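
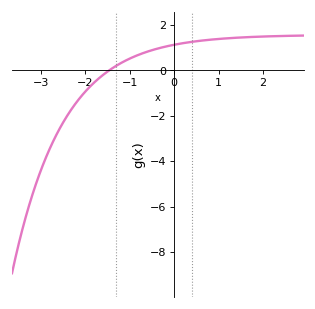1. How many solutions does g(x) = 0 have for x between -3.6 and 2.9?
1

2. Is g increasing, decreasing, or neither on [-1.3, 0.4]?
increasing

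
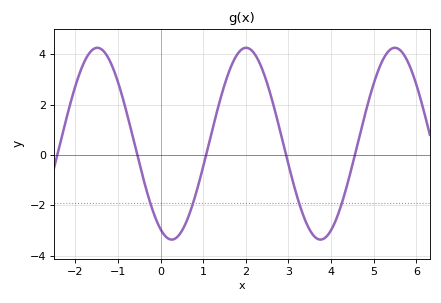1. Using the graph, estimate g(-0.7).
1.06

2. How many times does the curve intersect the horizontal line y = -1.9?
4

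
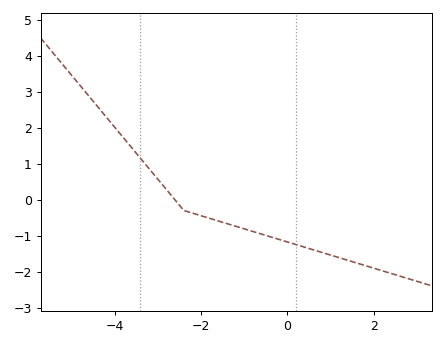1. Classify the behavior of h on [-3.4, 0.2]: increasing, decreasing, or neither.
decreasing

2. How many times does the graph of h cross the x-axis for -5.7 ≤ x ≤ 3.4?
1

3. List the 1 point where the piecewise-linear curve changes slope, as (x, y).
(-2.4, -0.3)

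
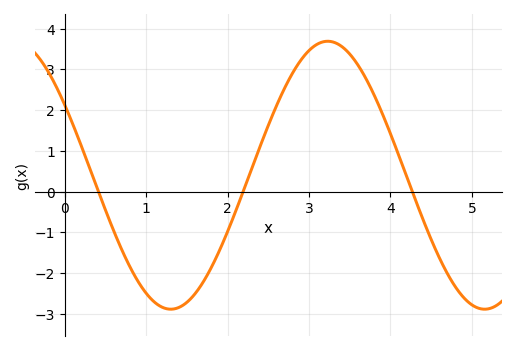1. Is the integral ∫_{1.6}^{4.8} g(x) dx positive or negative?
positive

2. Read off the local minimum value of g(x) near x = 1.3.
-2.9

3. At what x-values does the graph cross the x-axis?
0.4, 2.2, 4.3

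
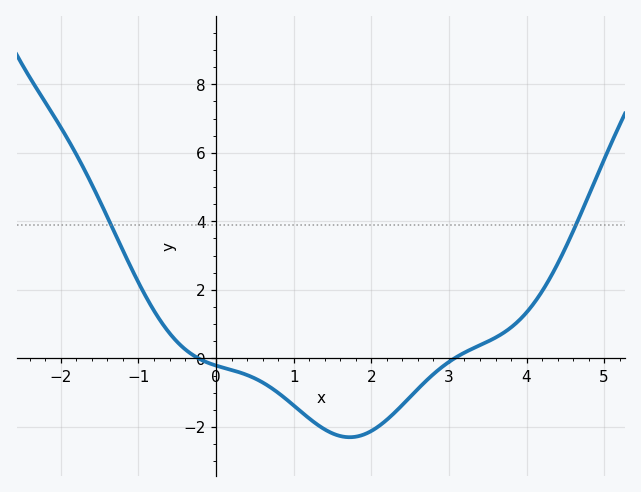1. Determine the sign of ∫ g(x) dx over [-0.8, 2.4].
negative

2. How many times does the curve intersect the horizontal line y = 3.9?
2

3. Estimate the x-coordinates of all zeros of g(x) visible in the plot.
-0.2, 3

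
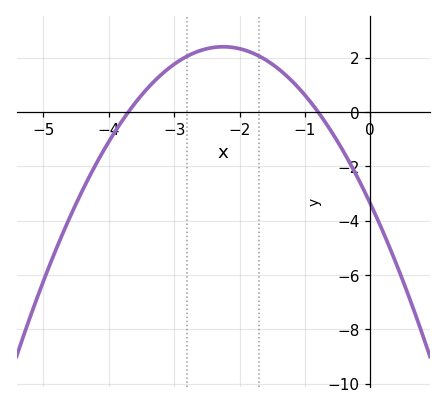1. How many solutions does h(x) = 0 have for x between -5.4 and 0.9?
2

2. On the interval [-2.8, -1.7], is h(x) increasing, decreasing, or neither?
neither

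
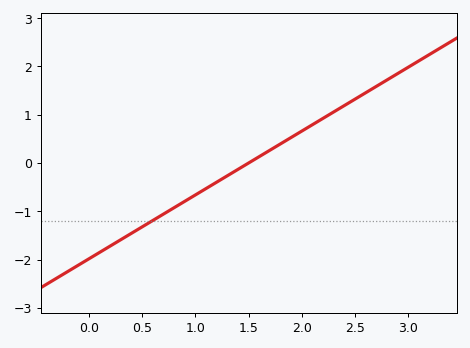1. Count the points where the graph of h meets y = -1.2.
1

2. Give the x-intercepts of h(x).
1.5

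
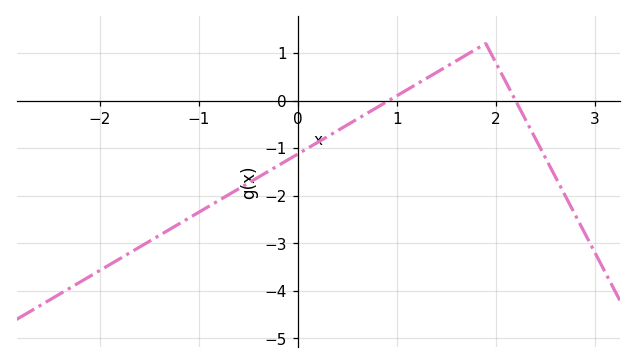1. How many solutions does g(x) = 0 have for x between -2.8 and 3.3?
2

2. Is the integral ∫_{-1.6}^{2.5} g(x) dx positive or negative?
negative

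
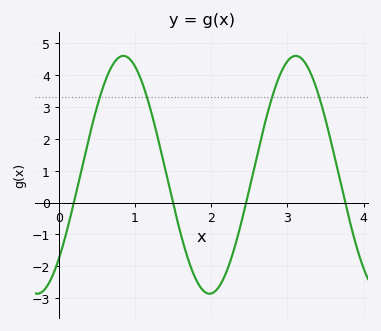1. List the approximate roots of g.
0.2, 1.5, 2.5, 3.8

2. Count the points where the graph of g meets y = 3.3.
4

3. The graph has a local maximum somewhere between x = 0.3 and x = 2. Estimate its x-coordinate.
0.9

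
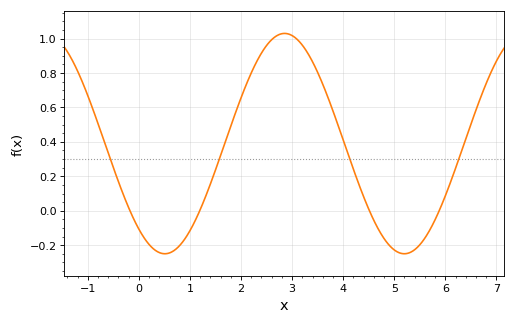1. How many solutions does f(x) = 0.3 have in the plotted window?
4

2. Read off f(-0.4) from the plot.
0.16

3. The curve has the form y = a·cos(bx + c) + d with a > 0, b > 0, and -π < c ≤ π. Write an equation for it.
y = 0.64cos(1.3x + 2.5) + 0.39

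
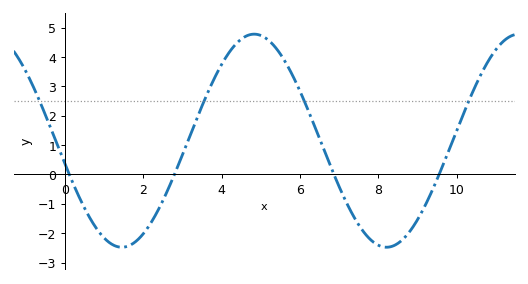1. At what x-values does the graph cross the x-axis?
0.111, 2.8, 6.87, 9.55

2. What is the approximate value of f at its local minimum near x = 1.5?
-2.48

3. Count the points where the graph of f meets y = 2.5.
4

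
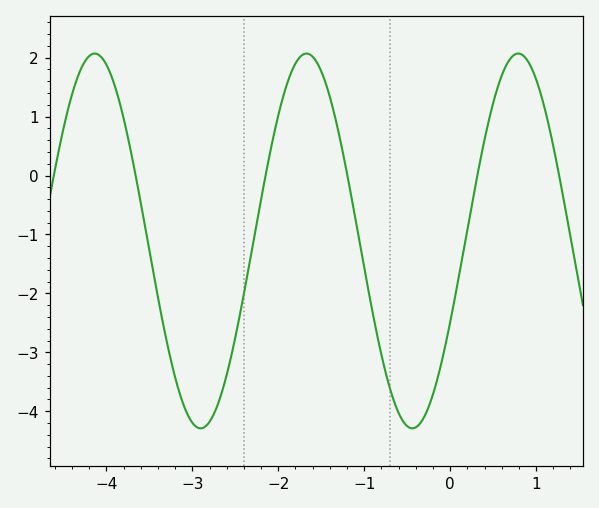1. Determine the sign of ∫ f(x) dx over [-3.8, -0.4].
negative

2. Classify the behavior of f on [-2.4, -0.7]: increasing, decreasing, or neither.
neither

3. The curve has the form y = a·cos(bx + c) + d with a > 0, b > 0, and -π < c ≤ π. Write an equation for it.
y = 3.18cos(2.5x - 2) - 1.11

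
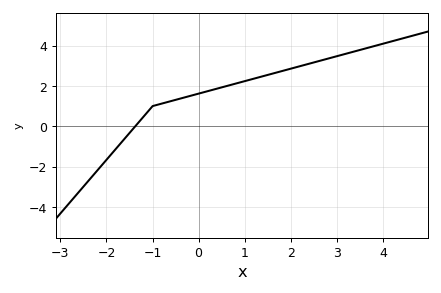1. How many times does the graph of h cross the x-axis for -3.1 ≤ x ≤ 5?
1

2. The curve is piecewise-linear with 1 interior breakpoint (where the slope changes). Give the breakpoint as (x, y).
(-1, 1)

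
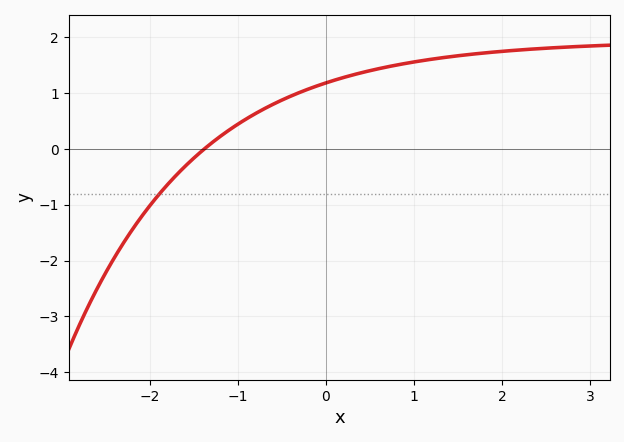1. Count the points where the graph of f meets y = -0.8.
1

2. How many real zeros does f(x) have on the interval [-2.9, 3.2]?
1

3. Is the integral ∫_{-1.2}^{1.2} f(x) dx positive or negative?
positive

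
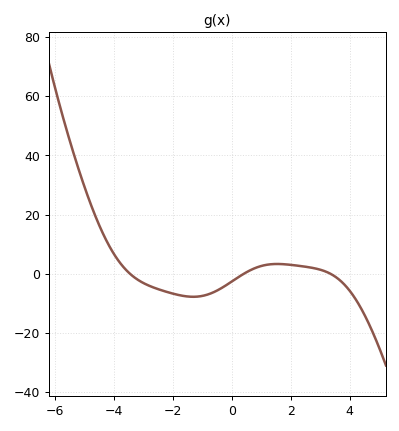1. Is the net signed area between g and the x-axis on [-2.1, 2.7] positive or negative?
negative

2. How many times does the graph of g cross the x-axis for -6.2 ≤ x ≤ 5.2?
3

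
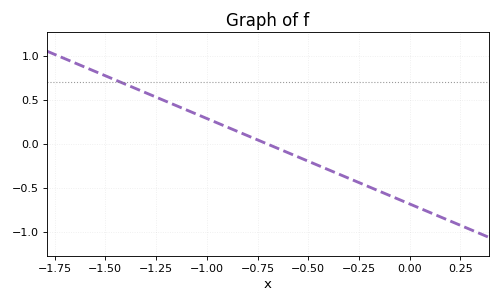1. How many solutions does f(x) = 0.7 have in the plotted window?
1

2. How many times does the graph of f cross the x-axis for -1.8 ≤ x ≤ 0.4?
1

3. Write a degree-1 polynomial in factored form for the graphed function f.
y = -0.97(x + 0.7)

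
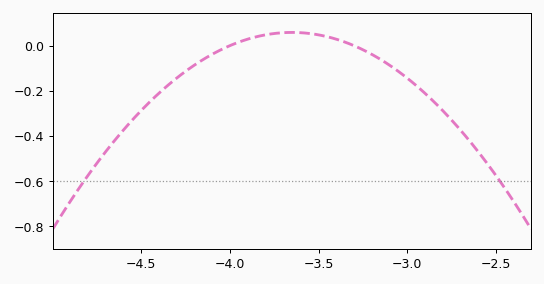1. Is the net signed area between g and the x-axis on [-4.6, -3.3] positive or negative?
negative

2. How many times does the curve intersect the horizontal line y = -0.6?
2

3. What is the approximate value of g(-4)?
0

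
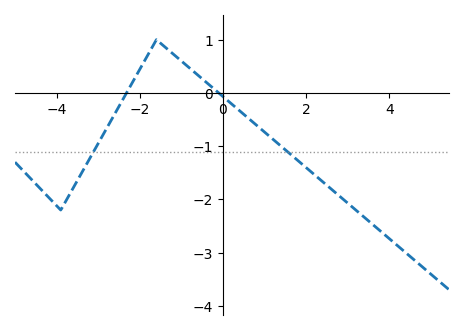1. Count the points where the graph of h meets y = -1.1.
2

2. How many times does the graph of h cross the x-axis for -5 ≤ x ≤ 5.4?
2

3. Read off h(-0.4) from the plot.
0.2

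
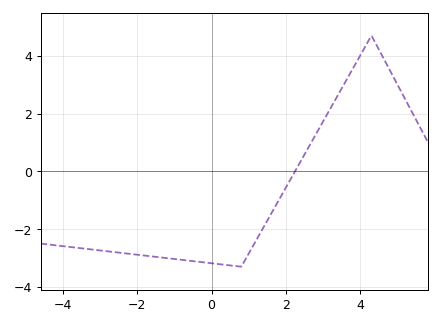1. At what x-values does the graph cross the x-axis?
2.24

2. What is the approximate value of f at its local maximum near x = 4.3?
4.7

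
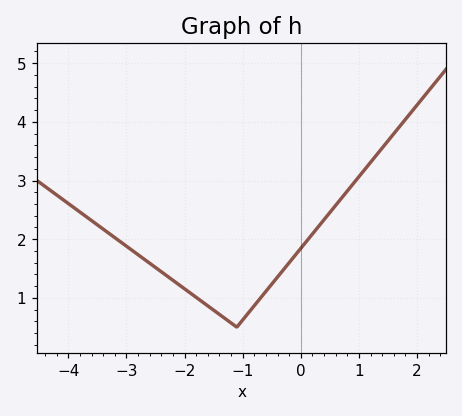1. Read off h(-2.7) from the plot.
1.7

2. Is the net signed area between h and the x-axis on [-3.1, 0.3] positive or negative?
positive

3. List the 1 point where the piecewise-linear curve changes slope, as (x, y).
(-1.1, 0.5)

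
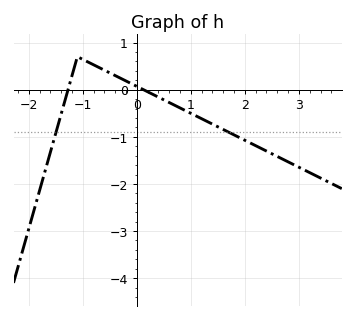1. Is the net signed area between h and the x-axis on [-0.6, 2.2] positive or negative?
negative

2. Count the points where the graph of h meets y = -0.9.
2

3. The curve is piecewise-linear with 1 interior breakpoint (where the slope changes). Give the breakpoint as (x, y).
(-1.1, 0.7)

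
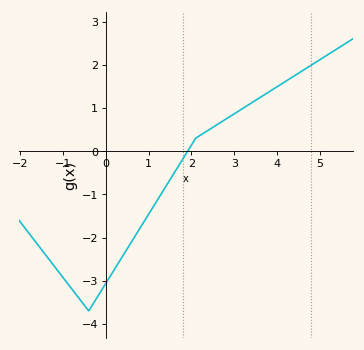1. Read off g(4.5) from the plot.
1.8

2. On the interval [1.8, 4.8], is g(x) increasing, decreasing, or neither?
increasing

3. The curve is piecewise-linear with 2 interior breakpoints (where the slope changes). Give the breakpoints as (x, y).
(-0.4, -3.7); (2.1, 0.3)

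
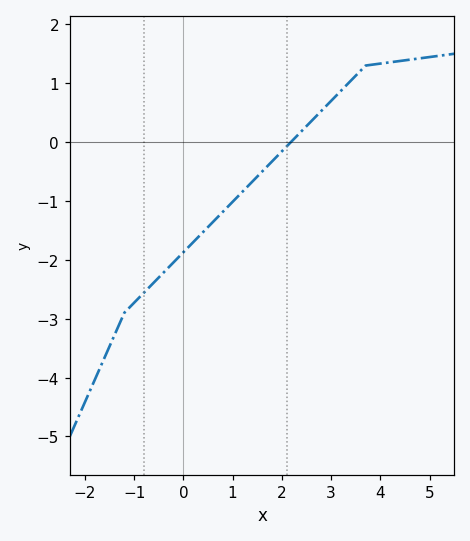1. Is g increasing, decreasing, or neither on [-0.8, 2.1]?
increasing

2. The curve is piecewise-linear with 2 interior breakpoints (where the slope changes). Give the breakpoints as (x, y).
(-1.2, -2.9); (3.7, 1.3)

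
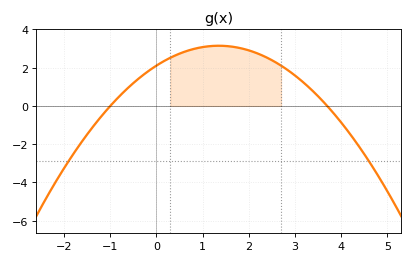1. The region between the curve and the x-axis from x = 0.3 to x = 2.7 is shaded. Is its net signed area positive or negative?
positive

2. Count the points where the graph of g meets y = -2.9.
2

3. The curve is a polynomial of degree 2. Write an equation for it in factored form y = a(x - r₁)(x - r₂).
y = -0.57(x + 1)(x - 3.7)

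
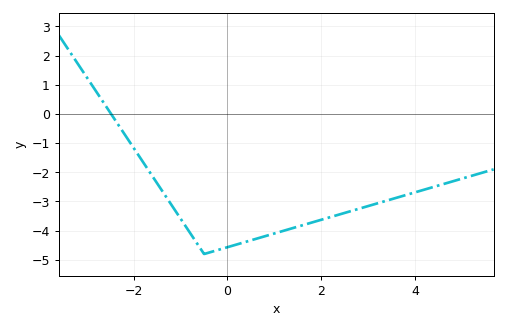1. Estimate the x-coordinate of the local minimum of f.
-0.4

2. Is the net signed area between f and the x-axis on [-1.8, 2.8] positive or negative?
negative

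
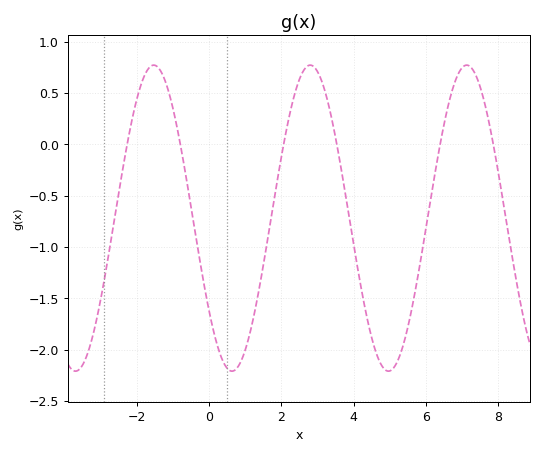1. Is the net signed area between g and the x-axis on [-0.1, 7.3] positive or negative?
negative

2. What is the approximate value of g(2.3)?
0.394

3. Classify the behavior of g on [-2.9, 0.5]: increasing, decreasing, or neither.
neither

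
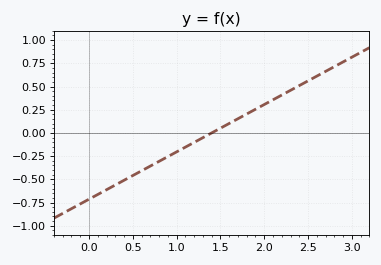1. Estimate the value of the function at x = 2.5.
0.561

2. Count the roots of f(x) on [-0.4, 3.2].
1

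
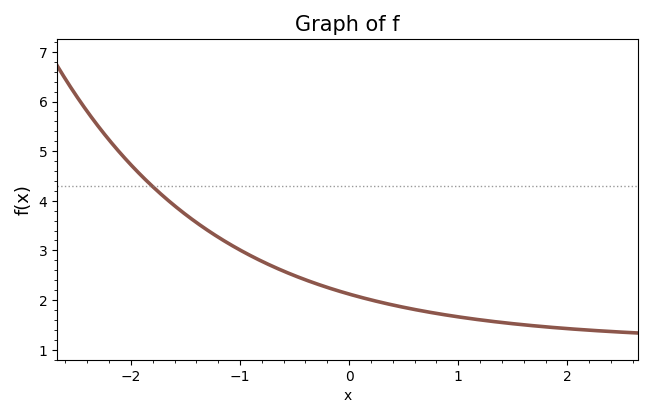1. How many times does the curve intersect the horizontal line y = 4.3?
1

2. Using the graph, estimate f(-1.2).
3.27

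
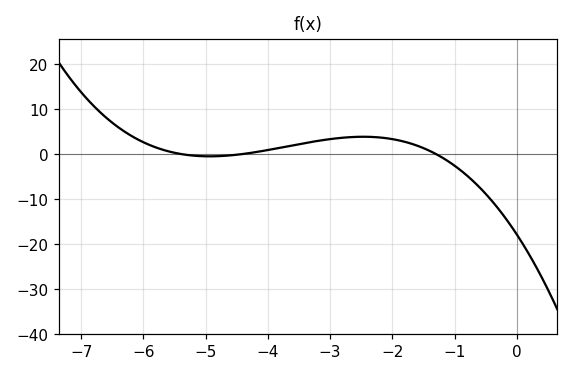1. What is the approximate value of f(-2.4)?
4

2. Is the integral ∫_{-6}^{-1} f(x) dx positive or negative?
positive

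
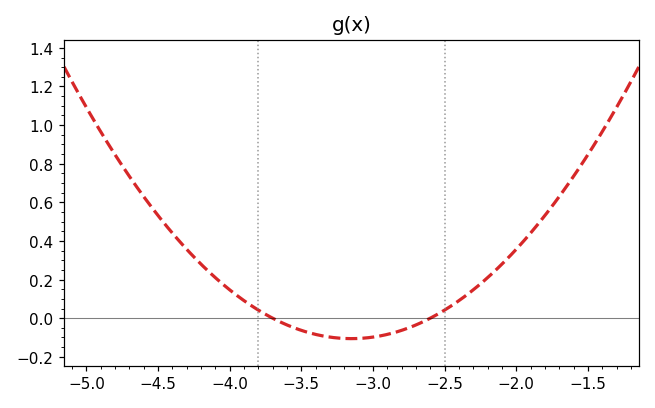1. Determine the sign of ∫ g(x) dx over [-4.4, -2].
positive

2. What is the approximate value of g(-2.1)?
0.28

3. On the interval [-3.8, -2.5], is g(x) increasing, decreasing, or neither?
neither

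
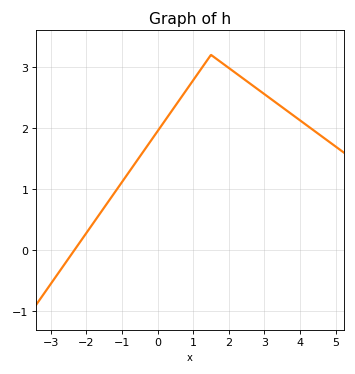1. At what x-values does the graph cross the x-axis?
-2.4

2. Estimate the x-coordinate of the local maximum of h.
1.4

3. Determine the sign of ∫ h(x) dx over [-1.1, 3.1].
positive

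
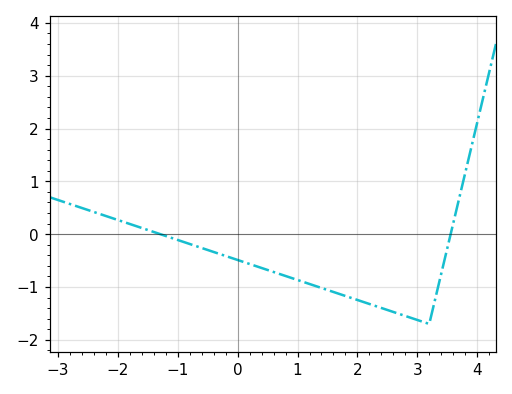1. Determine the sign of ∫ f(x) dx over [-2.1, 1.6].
negative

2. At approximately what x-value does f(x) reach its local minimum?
3.2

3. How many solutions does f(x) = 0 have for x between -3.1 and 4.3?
2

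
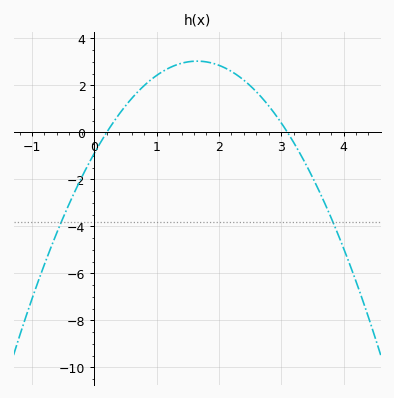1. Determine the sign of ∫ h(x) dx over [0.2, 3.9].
positive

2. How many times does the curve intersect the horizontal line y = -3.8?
2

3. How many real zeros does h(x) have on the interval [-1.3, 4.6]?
2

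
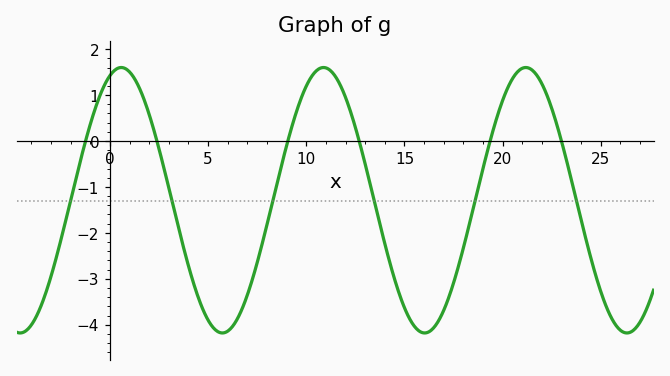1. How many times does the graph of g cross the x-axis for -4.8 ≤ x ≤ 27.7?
6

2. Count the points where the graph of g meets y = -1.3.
6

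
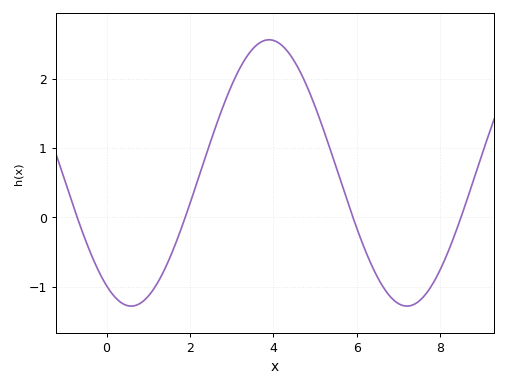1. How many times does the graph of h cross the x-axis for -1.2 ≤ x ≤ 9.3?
4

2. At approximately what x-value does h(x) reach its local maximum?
3.8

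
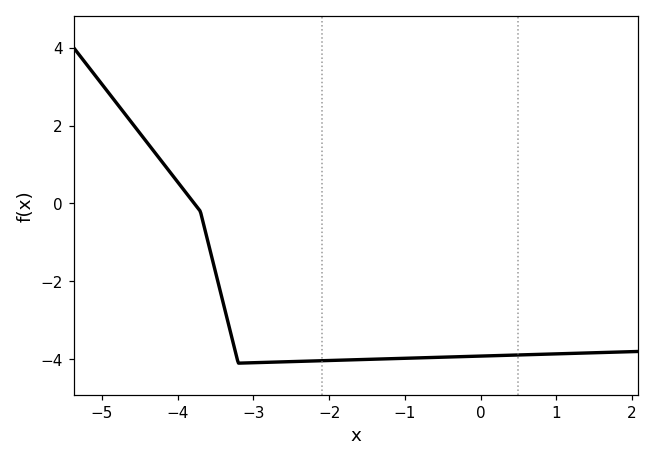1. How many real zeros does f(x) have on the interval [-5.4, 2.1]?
1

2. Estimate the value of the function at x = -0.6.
-4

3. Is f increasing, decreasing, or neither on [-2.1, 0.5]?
increasing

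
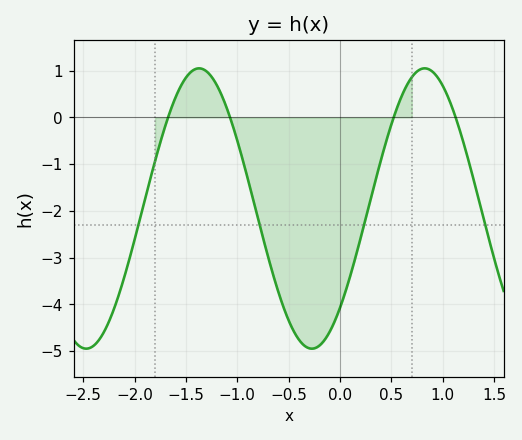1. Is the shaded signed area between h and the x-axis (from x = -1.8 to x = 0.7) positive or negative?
negative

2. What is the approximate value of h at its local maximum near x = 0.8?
1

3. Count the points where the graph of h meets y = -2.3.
4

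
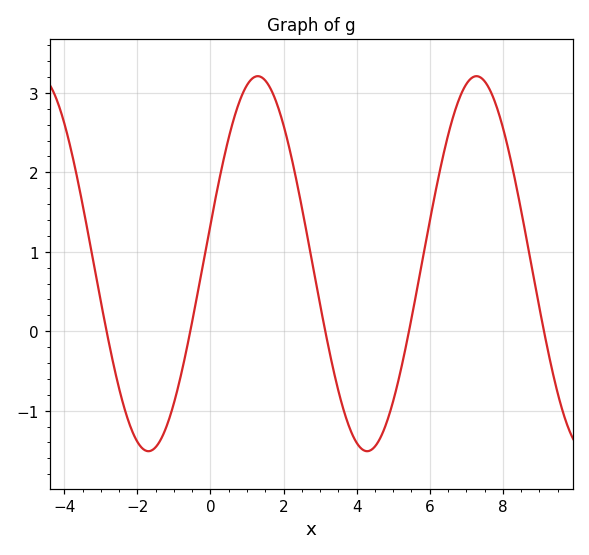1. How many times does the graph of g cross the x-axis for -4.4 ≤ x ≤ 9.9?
5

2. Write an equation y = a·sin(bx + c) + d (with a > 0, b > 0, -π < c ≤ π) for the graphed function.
y = 2.36sin(1.05x + 0.21) + 0.85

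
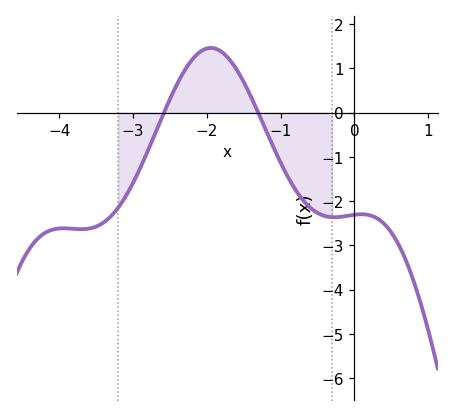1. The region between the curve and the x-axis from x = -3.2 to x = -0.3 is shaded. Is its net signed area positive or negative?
negative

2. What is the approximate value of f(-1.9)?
1.5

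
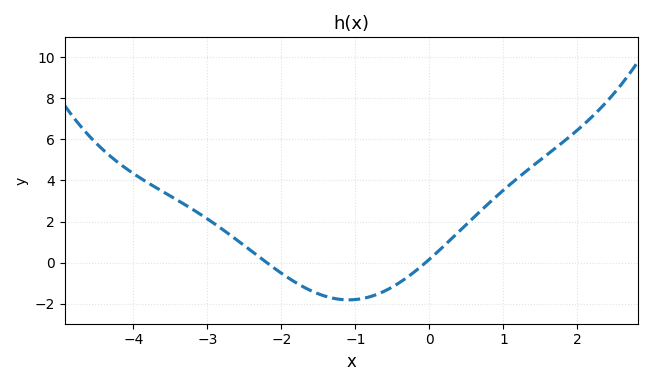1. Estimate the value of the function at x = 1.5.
5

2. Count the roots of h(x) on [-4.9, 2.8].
2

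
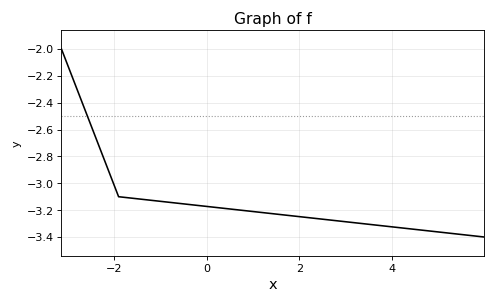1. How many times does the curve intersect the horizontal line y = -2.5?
1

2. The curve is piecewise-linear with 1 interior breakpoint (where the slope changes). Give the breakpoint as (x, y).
(-1.9, -3.1)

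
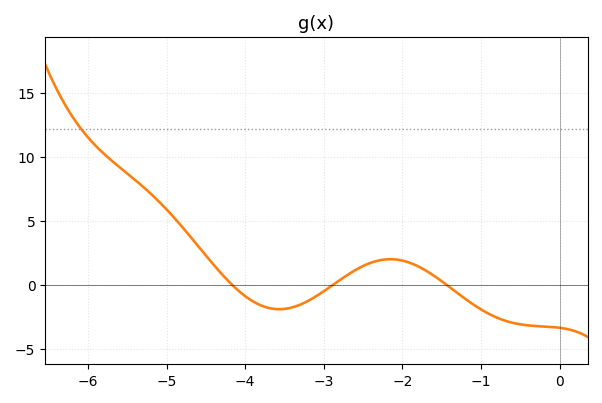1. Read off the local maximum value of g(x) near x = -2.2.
2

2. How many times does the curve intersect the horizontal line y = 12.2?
1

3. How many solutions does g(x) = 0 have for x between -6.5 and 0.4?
3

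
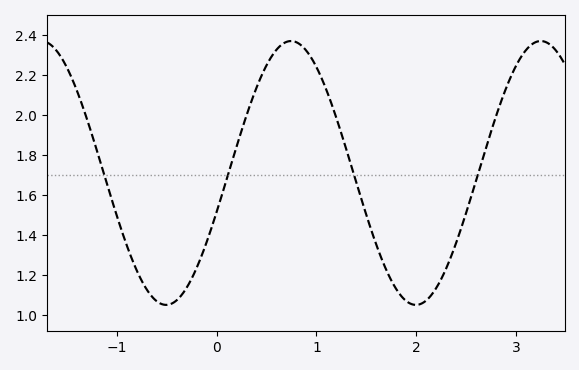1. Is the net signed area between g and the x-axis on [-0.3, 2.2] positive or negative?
positive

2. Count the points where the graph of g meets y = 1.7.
4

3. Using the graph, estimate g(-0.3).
1.14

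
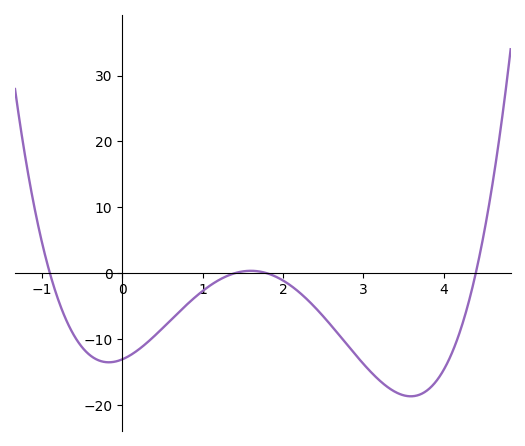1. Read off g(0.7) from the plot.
-6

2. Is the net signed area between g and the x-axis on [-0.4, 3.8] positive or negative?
negative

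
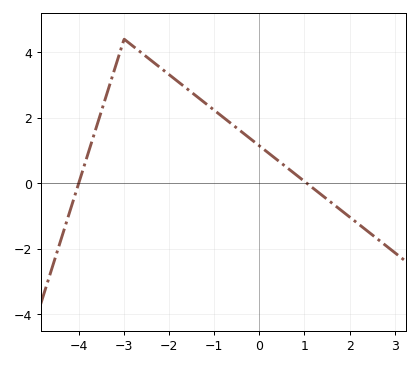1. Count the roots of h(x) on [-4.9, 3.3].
2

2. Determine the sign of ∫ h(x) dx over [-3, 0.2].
positive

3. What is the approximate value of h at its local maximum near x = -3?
4.4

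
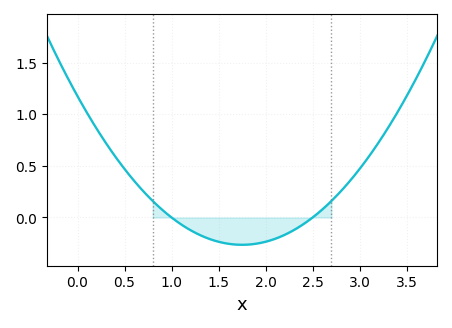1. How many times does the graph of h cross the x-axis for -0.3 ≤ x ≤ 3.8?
2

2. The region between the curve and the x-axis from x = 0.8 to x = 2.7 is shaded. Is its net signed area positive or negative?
negative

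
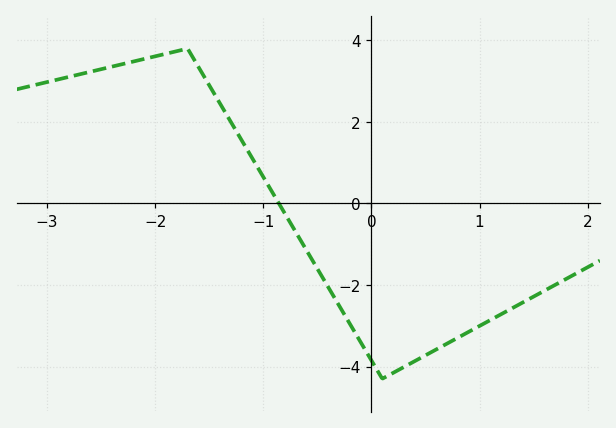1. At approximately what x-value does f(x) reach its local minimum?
0.101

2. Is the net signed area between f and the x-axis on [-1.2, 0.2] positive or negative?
negative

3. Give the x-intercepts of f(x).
-0.856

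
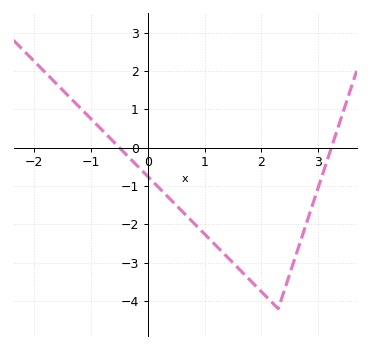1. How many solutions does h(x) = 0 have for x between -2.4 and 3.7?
2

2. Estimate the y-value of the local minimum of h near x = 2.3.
-4.2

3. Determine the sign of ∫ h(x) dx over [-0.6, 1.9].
negative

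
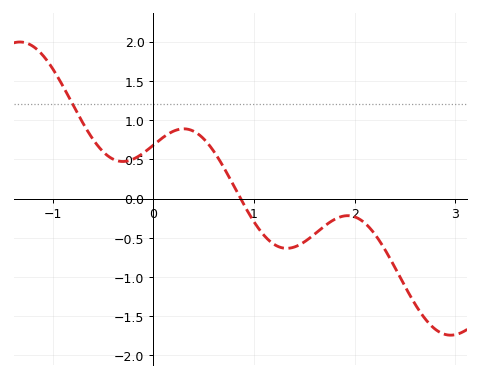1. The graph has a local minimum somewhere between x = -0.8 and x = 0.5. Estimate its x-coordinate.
-0.302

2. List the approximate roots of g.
0.867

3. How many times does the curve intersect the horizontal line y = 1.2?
1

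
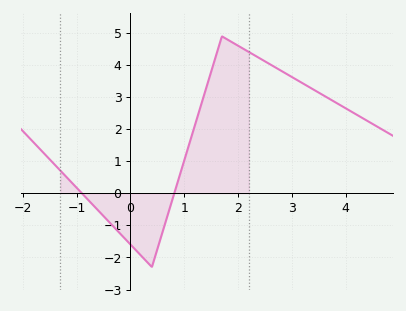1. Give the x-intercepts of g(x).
-0.9, 0.8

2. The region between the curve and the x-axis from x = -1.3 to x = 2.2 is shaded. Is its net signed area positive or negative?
positive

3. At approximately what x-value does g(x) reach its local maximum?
1.7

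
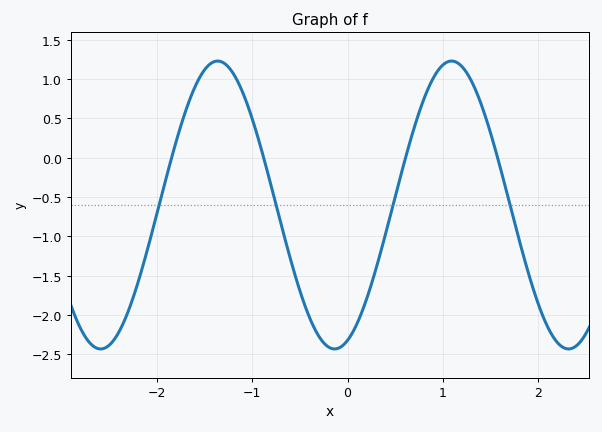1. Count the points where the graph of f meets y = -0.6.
4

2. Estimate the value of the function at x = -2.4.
-2.2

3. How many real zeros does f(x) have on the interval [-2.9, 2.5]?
4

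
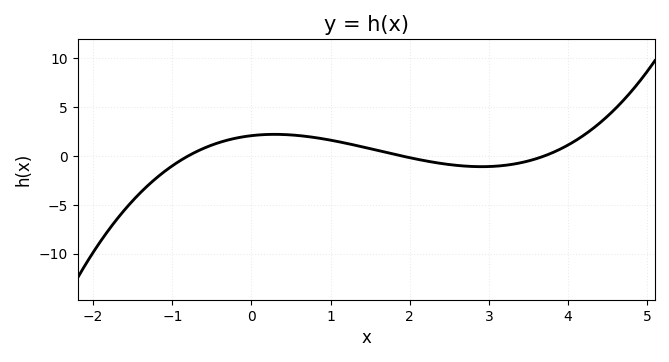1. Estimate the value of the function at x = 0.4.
2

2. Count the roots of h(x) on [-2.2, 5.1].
3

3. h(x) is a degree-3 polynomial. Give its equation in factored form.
y = 0.37(x + 0.8)(x - 1.9)(x - 3.7)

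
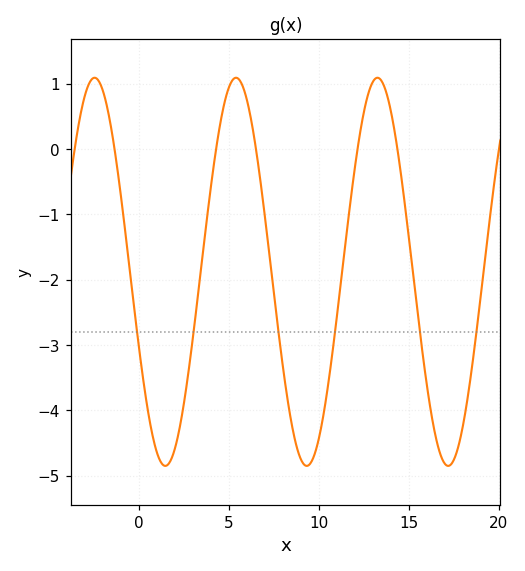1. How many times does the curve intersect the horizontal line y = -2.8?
6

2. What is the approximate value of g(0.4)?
-3.8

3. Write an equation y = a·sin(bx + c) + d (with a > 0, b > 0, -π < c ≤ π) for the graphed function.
y = 2.97sin(0.8x - 2.8) - 1.88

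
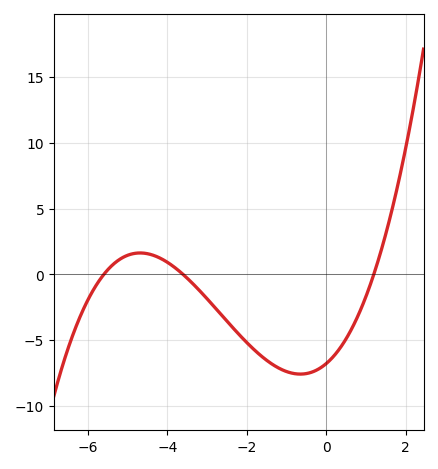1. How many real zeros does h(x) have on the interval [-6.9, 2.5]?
3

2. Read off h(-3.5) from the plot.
-0.5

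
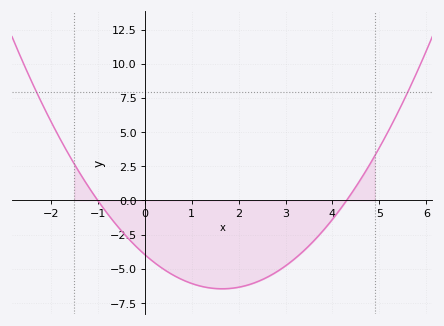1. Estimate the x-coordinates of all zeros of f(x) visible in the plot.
-1, 4.4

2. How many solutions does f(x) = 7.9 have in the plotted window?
2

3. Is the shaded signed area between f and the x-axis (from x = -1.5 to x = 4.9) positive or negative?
negative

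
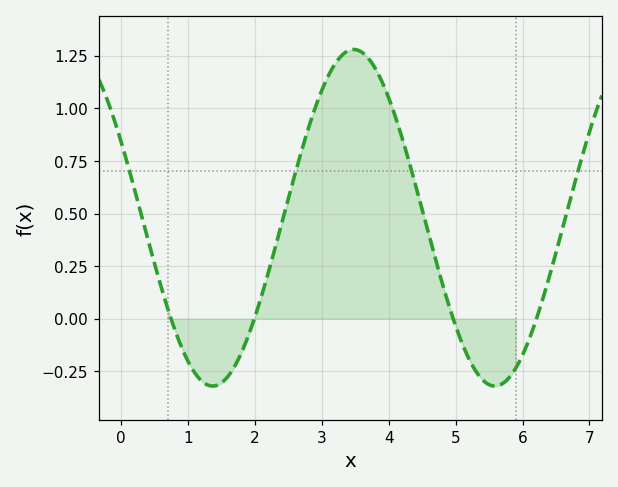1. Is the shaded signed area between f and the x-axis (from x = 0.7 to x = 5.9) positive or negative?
positive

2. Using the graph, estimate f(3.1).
1.16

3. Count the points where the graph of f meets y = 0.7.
4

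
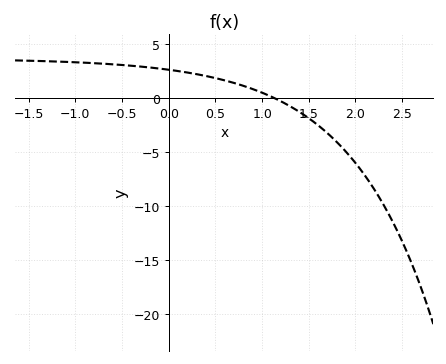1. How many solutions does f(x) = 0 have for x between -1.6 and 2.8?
1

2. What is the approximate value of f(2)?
-6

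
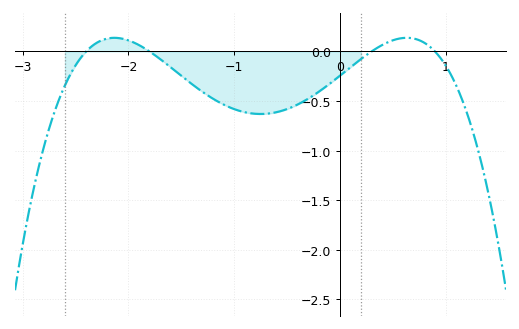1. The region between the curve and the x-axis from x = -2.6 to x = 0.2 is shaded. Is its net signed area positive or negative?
negative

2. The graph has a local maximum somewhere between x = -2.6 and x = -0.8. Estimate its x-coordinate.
-2.1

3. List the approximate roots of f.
-2.4, -1.8, 0.3, 0.9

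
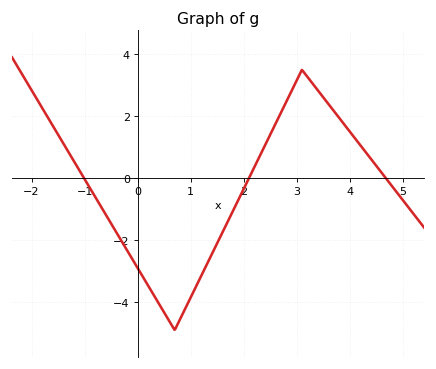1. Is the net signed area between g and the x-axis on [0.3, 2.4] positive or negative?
negative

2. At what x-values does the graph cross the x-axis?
-1.01, 2.1, 4.68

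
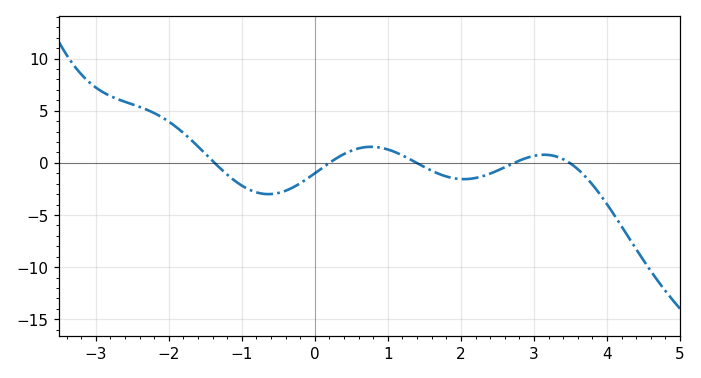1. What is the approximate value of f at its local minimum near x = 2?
-1.5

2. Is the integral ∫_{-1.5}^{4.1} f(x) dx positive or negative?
negative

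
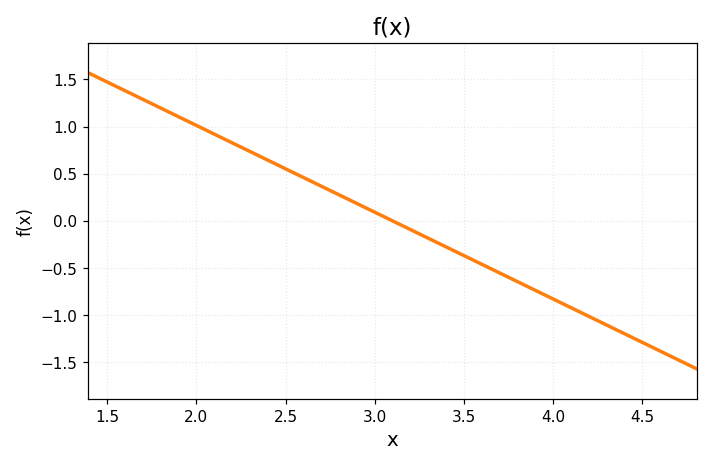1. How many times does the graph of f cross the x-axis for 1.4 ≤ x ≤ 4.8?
1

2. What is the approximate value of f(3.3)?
-0.184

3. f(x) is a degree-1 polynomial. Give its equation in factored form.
y = -0.92(x - 3.1)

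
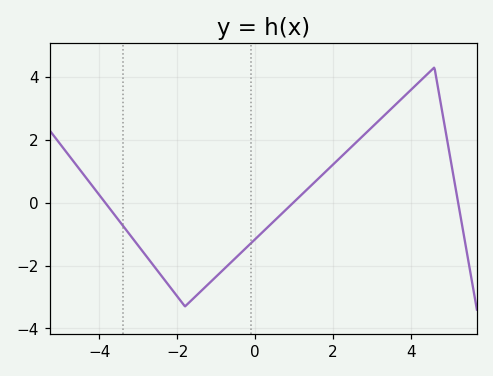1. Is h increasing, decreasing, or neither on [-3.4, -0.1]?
neither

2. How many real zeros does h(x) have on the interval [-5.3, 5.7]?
3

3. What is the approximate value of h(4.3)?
4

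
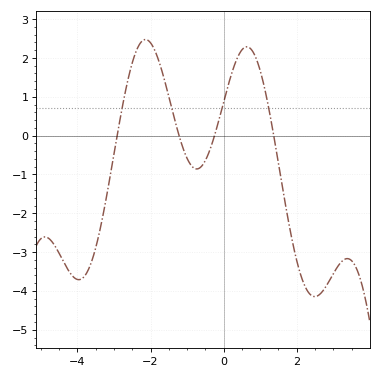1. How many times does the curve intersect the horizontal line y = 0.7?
4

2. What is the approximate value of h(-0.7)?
-0.9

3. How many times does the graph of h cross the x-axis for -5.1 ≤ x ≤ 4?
4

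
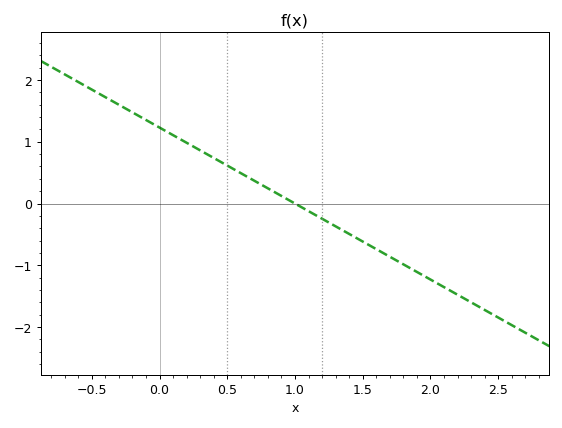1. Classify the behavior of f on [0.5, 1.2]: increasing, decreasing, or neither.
decreasing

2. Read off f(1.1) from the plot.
-0.1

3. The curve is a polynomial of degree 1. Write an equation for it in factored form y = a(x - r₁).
y = -1.23(x - 1)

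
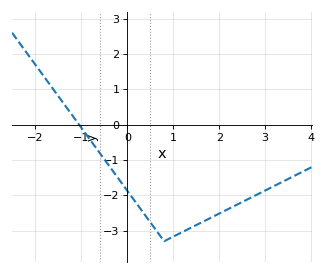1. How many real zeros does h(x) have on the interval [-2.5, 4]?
1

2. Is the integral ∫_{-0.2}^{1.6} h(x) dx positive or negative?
negative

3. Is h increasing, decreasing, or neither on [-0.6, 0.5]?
decreasing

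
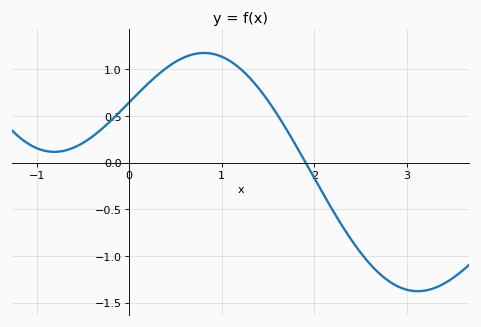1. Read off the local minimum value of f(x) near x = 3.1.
-1.4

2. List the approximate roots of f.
1.9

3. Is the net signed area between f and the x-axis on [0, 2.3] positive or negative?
positive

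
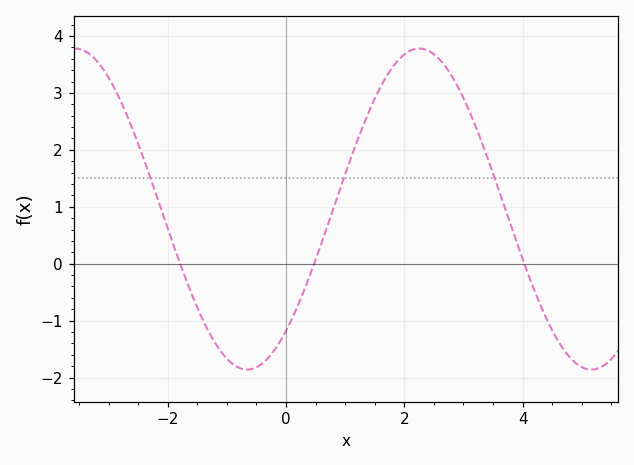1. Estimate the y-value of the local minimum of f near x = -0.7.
-1.86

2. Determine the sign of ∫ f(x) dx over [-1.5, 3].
positive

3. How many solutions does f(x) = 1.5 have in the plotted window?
3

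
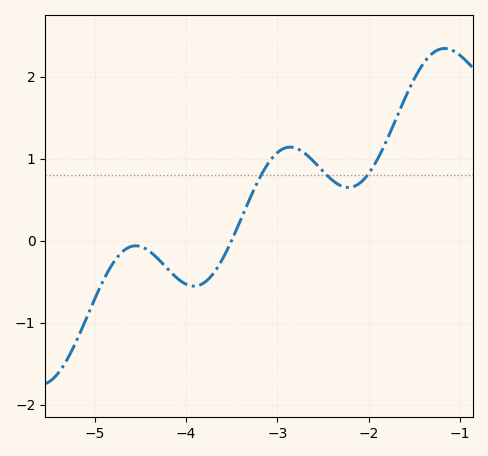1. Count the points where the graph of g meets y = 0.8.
3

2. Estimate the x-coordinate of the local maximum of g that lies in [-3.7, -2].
-2.86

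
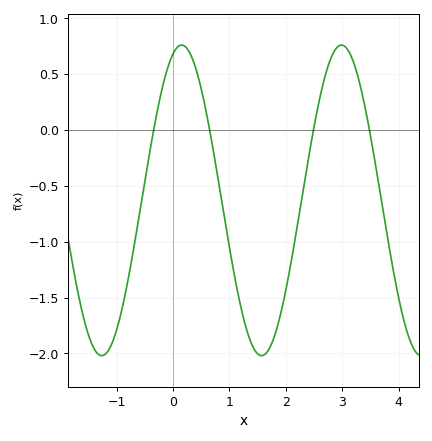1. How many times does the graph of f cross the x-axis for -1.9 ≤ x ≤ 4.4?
4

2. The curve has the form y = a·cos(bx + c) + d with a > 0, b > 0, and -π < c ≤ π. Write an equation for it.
y = 1.39cos(2.22x - 0.342) - 0.63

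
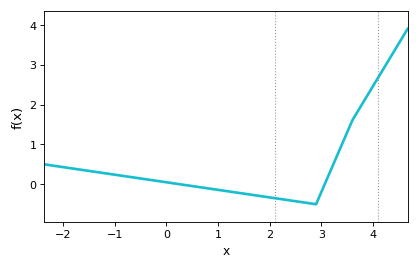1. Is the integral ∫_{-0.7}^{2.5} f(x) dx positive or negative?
negative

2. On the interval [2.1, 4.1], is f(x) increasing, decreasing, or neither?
neither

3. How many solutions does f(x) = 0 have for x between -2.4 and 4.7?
2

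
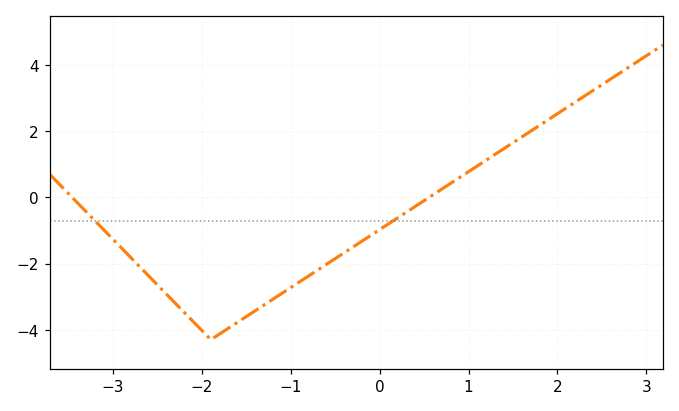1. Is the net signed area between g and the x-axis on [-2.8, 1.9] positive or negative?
negative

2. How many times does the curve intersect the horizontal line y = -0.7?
2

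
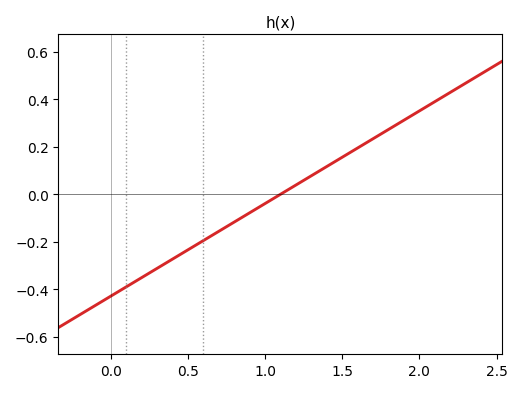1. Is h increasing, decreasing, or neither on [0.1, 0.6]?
increasing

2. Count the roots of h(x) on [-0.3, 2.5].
1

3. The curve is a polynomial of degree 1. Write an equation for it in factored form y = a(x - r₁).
y = 0.39(x - 1.1)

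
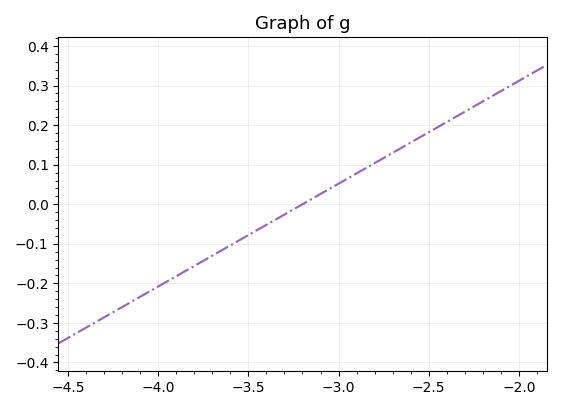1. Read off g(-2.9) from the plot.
0.078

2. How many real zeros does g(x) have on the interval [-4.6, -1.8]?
1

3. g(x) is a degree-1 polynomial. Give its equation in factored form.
y = 0.26(x + 3.2)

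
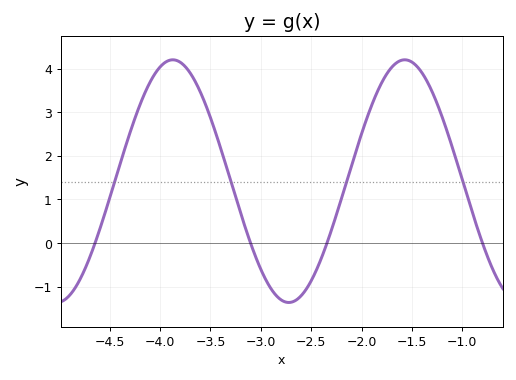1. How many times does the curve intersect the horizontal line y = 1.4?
4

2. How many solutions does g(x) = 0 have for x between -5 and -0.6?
4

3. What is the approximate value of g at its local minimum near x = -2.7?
-1.36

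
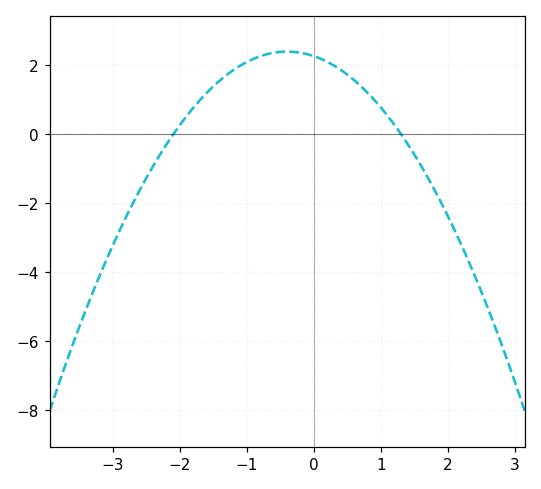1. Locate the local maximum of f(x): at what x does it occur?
-0.4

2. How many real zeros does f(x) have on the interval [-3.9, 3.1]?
2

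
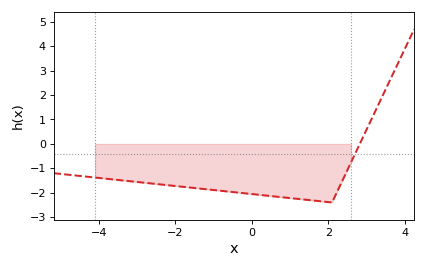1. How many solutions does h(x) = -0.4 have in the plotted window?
1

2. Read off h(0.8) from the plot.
-2.19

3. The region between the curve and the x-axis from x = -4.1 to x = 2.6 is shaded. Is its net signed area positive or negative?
negative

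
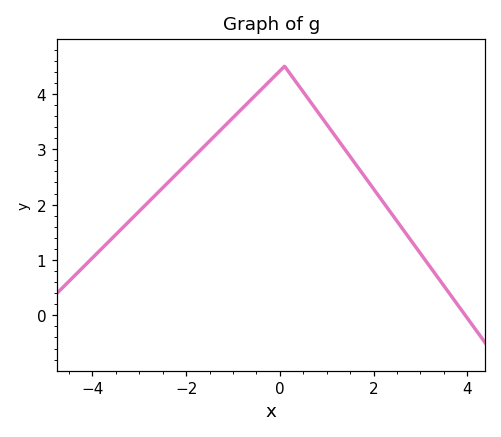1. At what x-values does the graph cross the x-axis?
4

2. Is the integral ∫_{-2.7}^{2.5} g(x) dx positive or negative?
positive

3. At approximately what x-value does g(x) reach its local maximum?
0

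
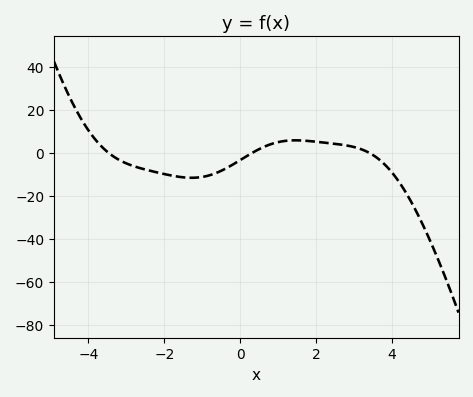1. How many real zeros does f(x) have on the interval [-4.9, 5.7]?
3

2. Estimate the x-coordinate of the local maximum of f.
1.4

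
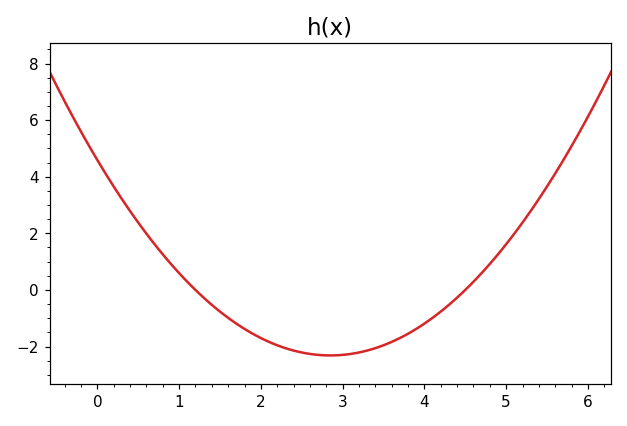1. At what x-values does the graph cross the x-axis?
1.2, 4.5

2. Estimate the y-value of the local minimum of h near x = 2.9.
-2.31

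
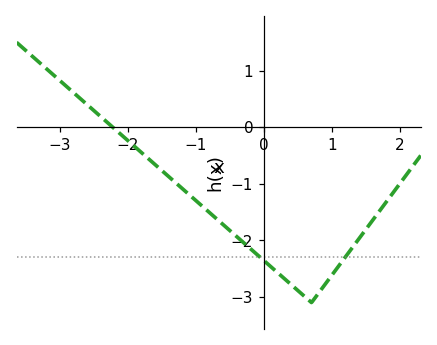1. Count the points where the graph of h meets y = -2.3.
2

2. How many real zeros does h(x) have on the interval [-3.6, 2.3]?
1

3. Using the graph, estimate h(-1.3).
-1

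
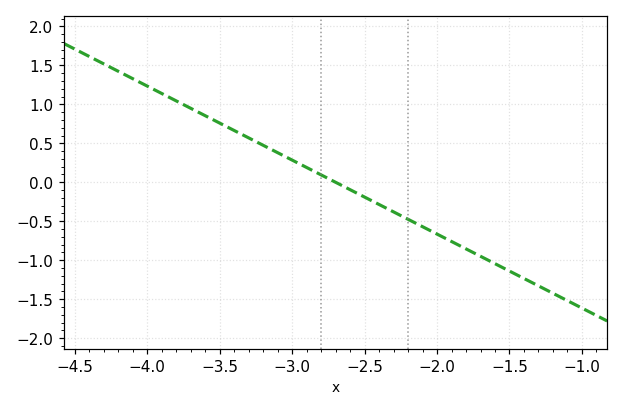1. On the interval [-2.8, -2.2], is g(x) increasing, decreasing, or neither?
decreasing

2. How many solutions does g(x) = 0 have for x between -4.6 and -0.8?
1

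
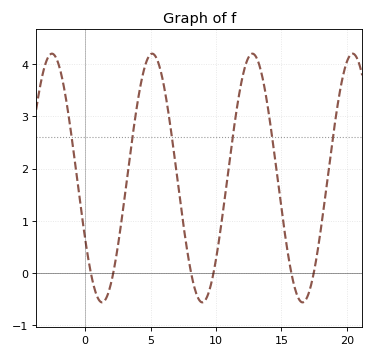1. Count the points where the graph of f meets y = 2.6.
6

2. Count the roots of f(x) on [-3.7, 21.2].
6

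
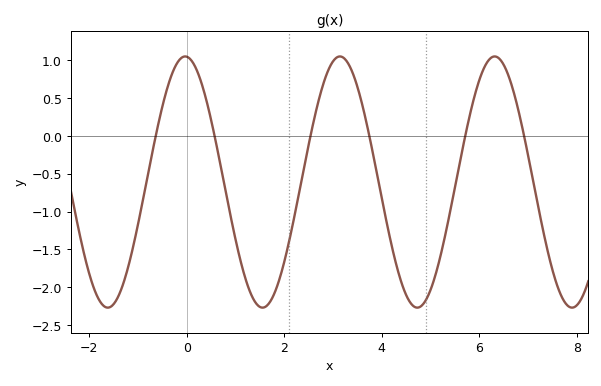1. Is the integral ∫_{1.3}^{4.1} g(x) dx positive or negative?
negative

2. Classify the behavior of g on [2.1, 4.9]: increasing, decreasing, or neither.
neither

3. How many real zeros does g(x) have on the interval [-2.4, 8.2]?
6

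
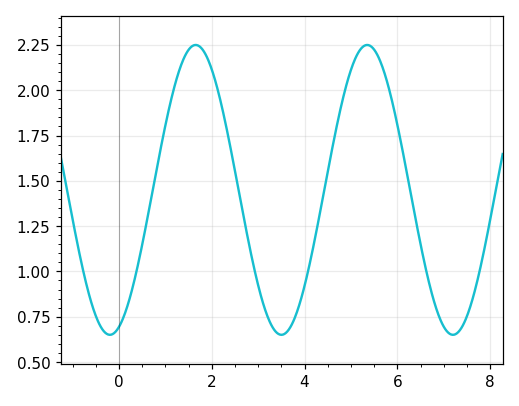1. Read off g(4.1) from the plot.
1.02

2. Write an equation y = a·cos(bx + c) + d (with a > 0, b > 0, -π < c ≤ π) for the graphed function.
y = 0.8cos(1.7x - 2.8) + 1.45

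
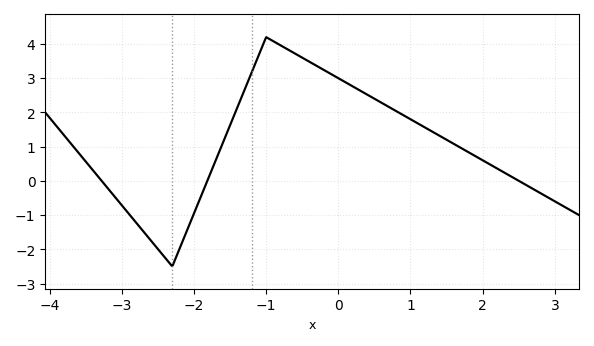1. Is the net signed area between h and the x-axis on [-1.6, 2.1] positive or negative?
positive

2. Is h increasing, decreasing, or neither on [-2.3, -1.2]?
increasing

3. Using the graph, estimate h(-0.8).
4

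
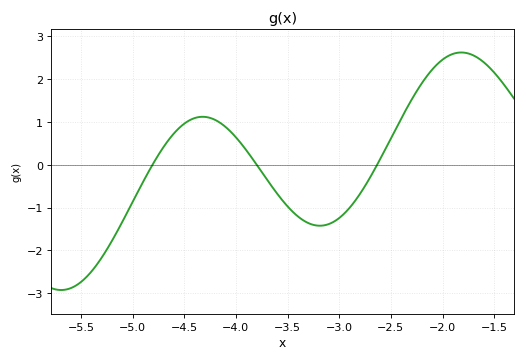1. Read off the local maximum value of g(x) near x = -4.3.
1.12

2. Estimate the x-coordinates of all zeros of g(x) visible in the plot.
-4.81, -3.8, -2.63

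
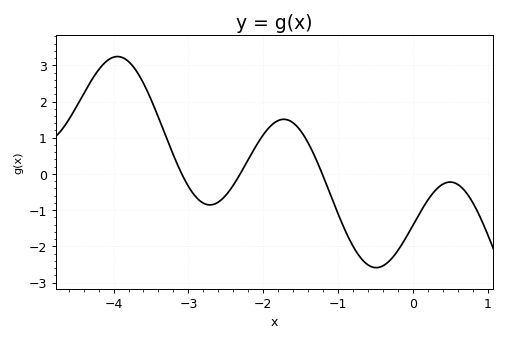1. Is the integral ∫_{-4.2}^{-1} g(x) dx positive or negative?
positive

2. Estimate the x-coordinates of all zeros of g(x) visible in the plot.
-3.1, -2.3, -1.2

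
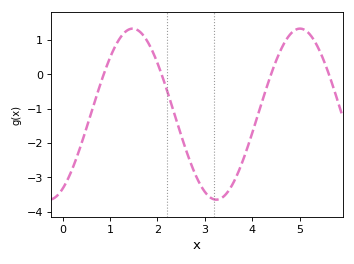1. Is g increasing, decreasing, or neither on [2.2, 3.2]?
decreasing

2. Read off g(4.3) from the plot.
-0.4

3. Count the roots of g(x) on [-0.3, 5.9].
4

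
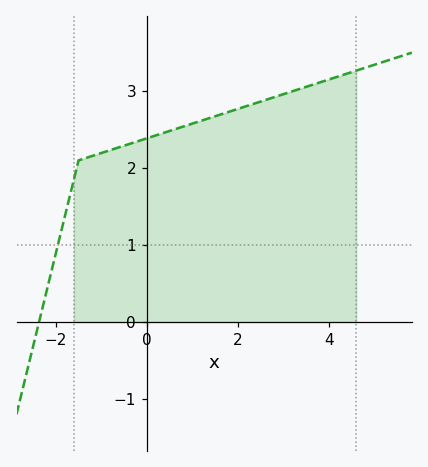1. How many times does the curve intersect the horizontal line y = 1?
1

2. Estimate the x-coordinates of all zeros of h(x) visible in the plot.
-2.37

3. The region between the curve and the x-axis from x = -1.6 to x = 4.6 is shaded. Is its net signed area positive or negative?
positive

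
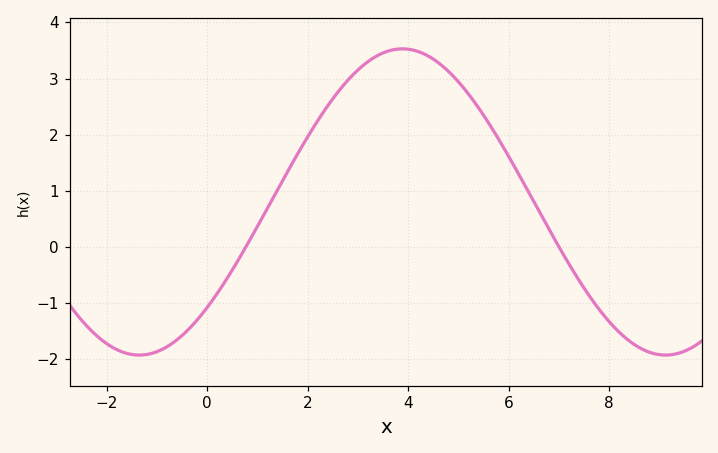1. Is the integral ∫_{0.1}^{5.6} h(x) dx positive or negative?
positive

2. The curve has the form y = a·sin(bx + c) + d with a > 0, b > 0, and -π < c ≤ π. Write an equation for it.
y = 2.73sin(0.6x - 0.76) + 0.8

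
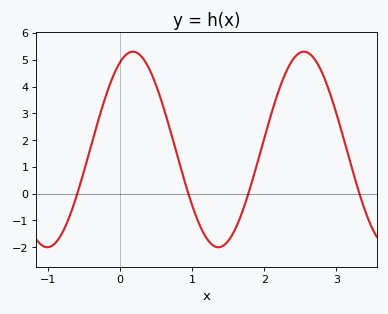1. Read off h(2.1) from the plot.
3.02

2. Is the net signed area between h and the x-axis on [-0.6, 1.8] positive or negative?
positive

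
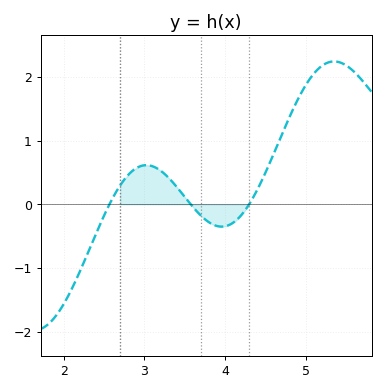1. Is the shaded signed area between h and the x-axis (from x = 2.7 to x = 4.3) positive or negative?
positive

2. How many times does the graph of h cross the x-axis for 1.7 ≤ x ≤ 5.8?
3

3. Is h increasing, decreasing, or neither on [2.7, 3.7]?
neither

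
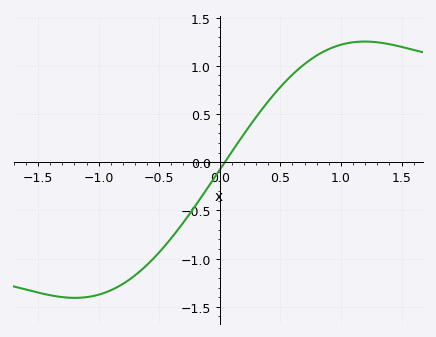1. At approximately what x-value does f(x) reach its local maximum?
1.2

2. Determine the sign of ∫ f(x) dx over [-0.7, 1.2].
positive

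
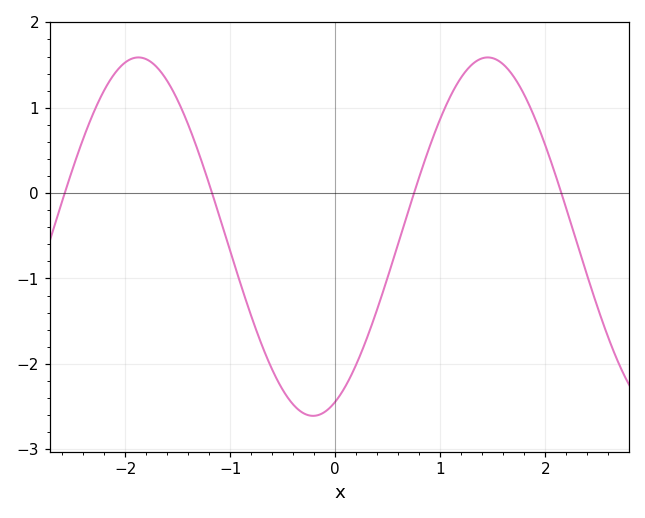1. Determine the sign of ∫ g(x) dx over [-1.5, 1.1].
negative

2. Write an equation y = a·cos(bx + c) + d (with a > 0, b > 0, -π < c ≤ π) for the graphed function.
y = 2.1cos(1.89x - 2.74) - 0.51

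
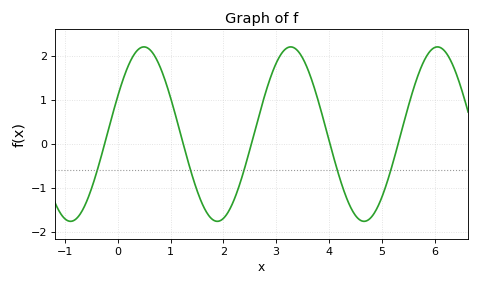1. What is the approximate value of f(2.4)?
-0.565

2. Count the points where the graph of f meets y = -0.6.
5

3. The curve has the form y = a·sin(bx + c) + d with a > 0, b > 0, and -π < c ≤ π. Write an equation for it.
y = 1.98sin(2.26x + 0.452) + 0.22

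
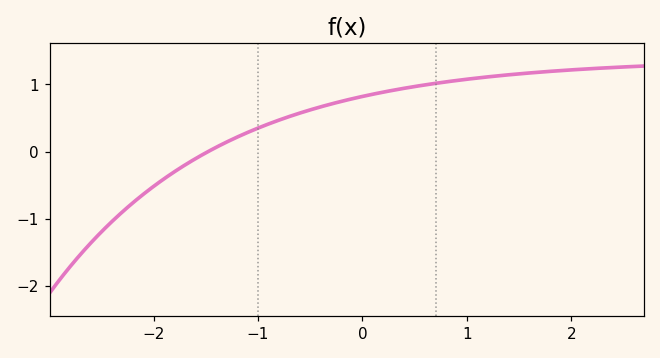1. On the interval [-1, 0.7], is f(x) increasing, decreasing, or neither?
increasing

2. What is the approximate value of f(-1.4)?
0.05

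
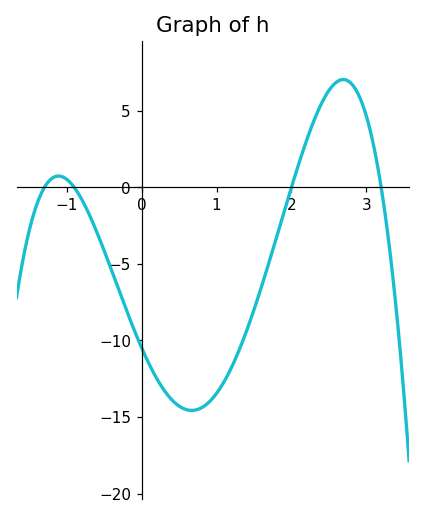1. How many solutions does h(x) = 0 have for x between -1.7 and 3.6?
4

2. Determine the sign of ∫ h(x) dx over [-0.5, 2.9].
negative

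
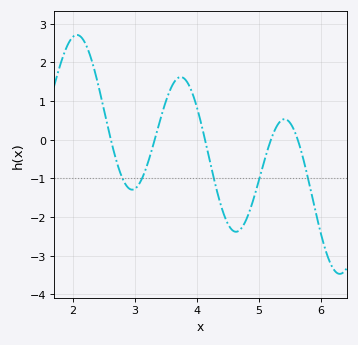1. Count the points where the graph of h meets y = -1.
5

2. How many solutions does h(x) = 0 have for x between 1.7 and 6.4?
5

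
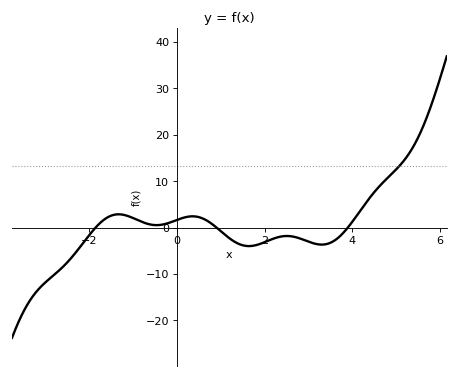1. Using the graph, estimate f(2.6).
-1.89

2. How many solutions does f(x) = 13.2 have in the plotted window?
1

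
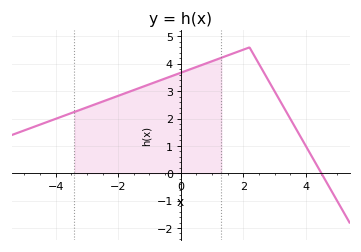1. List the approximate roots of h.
4.4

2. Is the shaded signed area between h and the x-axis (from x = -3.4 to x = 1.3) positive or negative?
positive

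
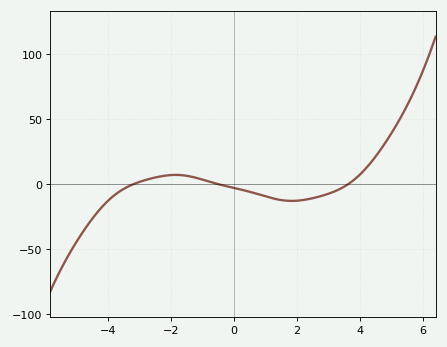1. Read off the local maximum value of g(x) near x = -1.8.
5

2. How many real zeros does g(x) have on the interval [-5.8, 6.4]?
3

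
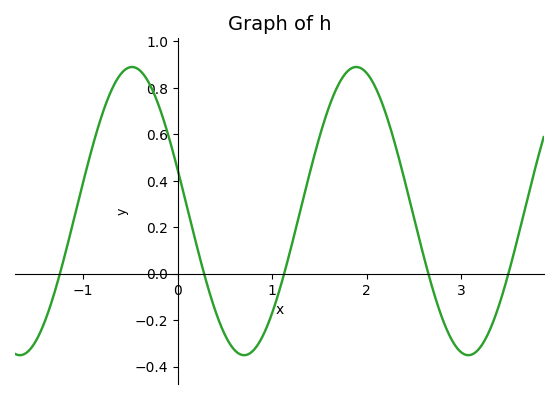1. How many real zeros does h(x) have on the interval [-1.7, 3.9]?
5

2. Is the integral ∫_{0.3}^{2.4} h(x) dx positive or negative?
positive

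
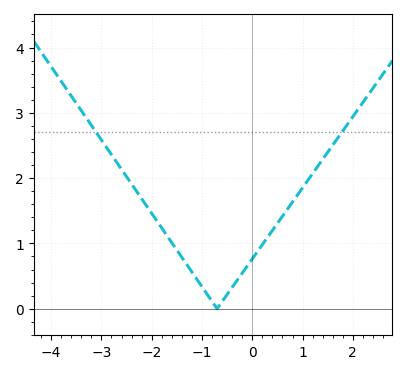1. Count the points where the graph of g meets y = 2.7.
2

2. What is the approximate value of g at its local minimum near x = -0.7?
0.002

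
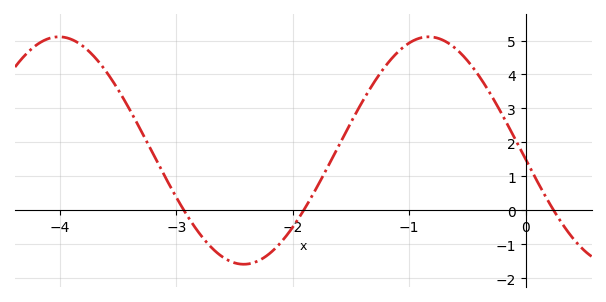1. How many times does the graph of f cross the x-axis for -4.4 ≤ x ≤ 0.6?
3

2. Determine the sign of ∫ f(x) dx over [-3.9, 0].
positive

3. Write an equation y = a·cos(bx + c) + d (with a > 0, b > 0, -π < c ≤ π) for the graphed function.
y = 3.35cos(2x + 1.7) + 1.76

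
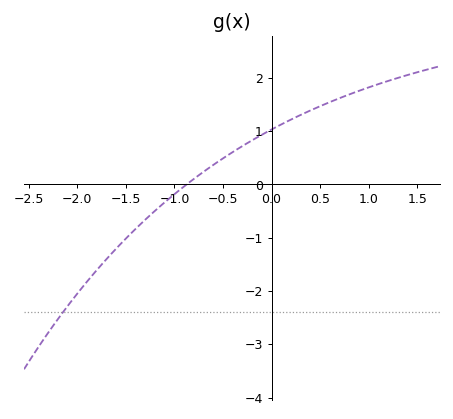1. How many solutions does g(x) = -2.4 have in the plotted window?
1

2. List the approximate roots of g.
-0.873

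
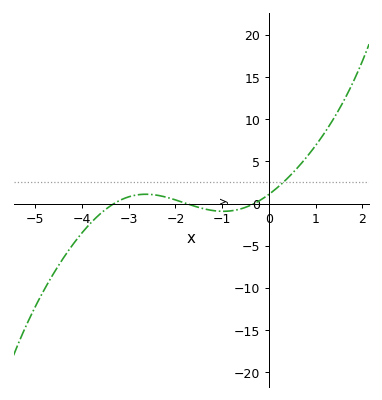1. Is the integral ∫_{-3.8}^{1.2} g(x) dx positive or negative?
positive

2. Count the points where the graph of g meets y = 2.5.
1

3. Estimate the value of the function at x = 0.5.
3.5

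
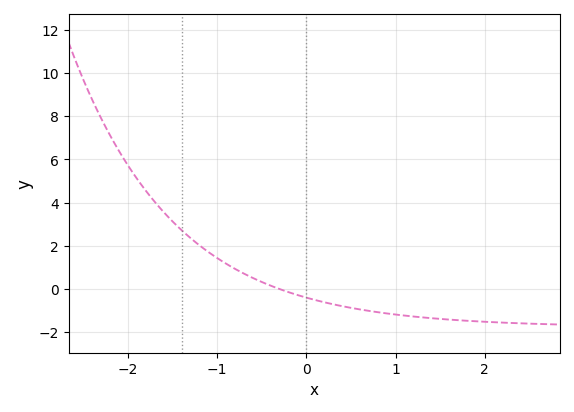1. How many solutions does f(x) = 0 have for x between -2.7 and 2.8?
1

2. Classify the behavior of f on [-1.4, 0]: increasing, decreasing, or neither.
decreasing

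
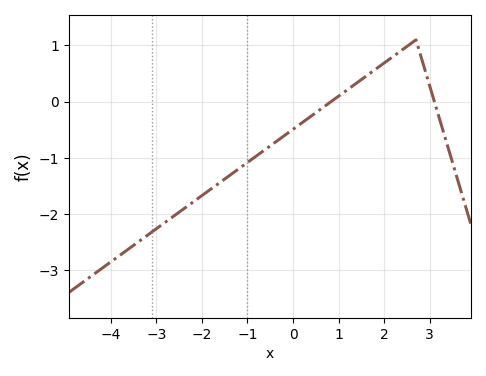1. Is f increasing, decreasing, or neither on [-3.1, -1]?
increasing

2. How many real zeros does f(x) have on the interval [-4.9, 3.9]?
2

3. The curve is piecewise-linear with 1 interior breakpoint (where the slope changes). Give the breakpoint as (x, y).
(2.7, 1.1)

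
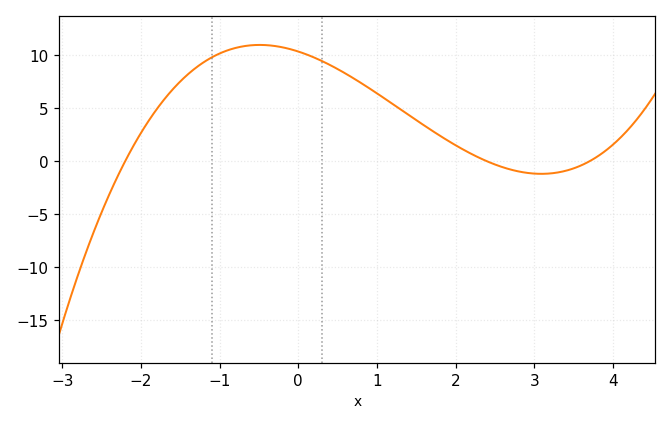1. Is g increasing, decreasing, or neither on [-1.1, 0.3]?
neither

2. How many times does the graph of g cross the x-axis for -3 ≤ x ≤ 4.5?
3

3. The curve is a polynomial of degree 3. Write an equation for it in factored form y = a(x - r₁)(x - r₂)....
y = 0.53(x + 2.2)(x - 2.4)(x - 3.7)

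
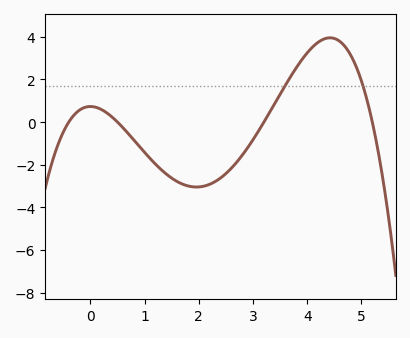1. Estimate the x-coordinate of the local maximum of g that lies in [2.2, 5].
4.42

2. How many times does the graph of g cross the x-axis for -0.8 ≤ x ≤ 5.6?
4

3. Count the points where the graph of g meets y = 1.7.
2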